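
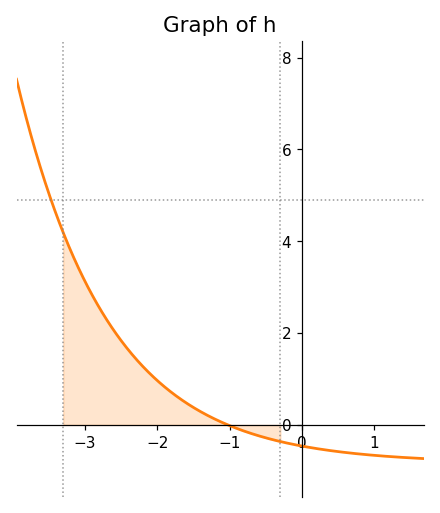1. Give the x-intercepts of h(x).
-1.02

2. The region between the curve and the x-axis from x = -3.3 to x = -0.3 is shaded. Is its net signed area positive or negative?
positive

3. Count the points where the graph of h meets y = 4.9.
1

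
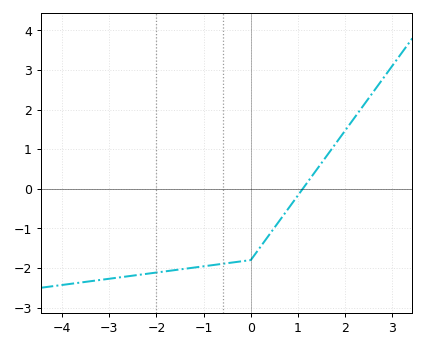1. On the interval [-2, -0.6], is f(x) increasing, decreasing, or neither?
increasing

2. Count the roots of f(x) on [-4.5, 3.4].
1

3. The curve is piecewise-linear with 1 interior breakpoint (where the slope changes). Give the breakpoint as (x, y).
(0, -1.8)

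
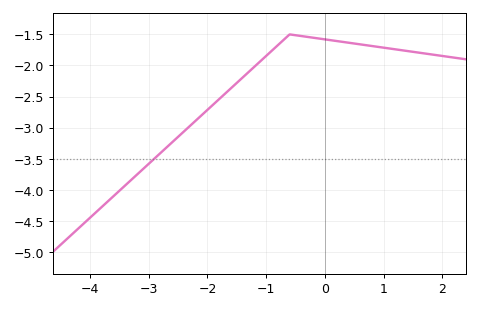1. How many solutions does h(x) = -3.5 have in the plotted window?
1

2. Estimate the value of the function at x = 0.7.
-1.65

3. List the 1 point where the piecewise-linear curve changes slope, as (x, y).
(-0.6, -1.5)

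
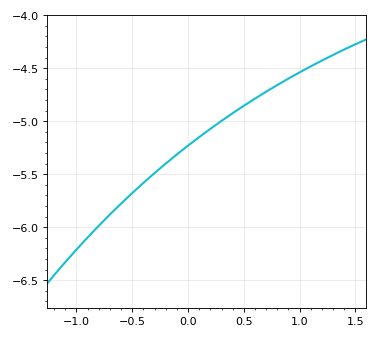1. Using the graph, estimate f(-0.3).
-5.49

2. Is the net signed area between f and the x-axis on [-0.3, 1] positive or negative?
negative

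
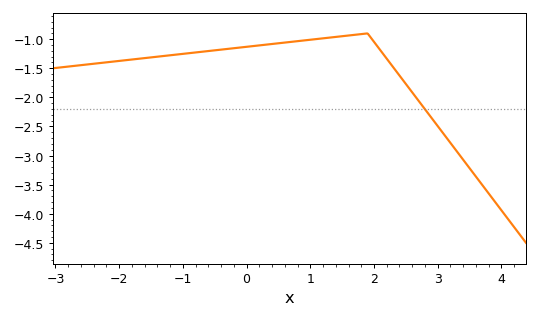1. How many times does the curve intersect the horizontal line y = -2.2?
1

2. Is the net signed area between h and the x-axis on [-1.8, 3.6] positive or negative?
negative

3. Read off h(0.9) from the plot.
-1.02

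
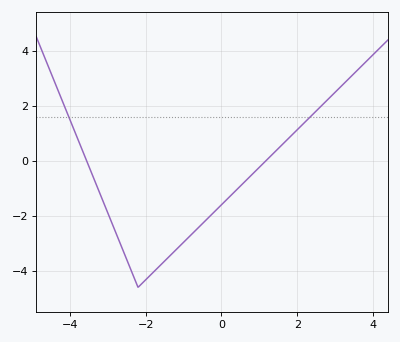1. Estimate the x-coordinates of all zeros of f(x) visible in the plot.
-3.6, 1.2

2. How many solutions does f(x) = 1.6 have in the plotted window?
2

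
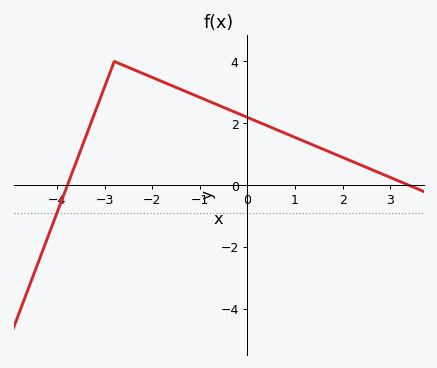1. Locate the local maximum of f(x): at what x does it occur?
-2.8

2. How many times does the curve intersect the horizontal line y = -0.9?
1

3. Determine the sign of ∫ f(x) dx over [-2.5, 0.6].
positive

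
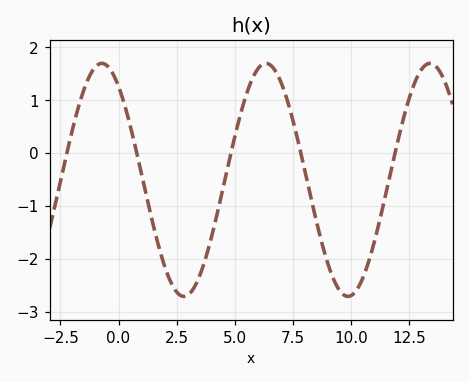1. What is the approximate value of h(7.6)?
0.4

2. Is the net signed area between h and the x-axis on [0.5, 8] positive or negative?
negative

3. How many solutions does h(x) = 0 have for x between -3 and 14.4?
5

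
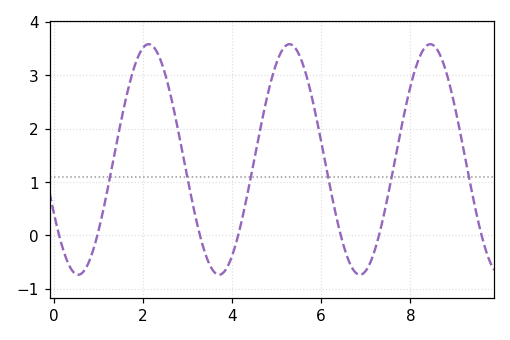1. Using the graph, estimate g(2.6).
2.71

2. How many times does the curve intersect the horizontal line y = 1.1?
6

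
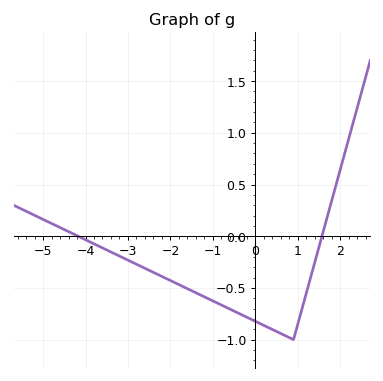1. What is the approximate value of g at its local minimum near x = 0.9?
-1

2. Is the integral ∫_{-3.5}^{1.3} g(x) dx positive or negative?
negative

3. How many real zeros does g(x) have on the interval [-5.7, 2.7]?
2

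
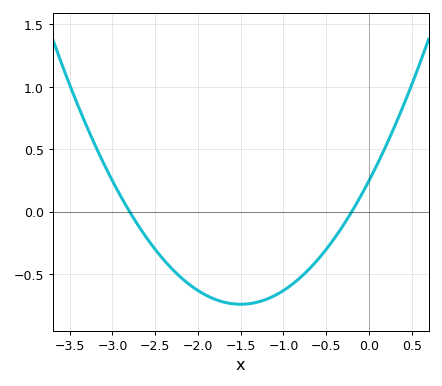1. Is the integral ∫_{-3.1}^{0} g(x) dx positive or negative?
negative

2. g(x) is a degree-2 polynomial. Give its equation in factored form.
y = 0.44(x + 2.8)(x + 0.2)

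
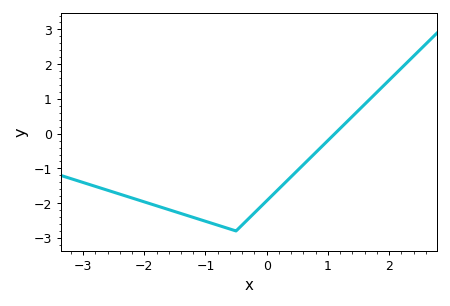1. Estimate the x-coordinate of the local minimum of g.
-0.5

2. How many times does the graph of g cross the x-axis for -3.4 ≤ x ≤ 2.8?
1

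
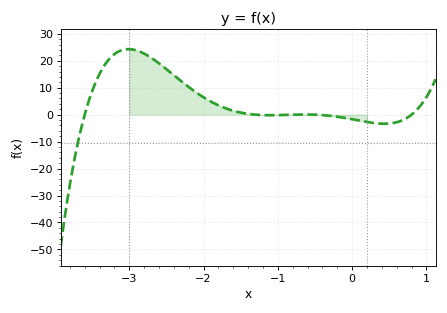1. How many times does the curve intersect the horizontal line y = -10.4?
1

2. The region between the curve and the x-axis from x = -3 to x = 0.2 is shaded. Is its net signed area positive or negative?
positive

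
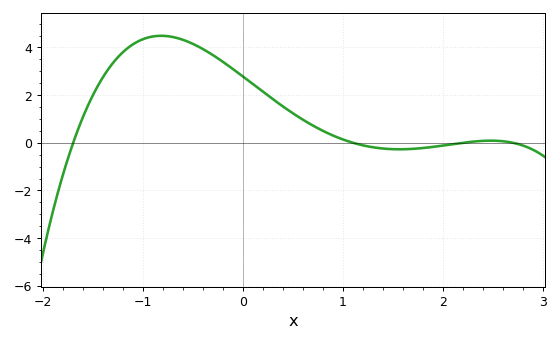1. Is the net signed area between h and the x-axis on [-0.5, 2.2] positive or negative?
positive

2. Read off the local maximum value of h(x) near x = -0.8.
4.49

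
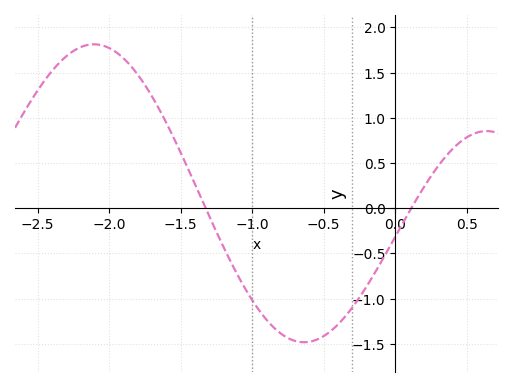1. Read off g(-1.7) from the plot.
1.24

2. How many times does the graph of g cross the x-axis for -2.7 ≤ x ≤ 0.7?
2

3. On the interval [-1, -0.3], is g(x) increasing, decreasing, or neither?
neither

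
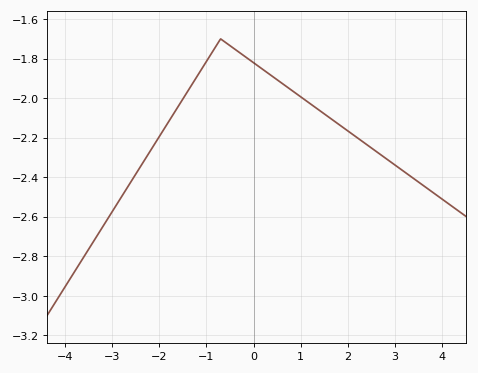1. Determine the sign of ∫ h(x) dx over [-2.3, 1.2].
negative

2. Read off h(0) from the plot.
-1.82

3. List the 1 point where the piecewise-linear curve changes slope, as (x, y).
(-0.7, -1.7)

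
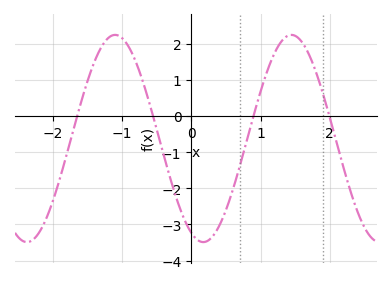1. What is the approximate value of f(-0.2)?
-2.3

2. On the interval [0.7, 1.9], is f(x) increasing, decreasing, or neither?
neither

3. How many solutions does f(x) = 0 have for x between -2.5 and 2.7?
4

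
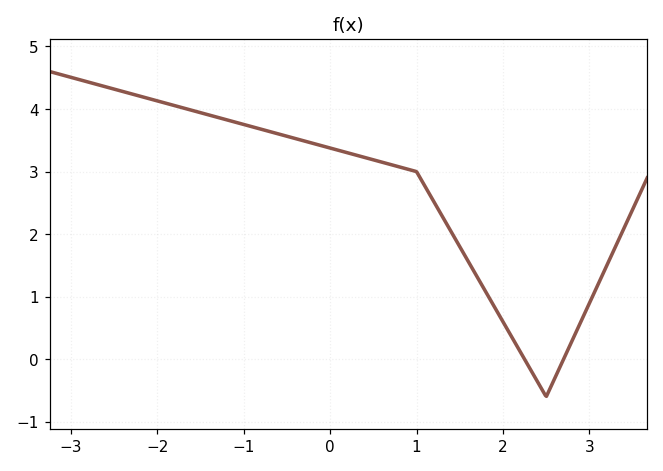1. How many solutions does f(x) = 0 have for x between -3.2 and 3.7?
2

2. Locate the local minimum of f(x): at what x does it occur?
2.5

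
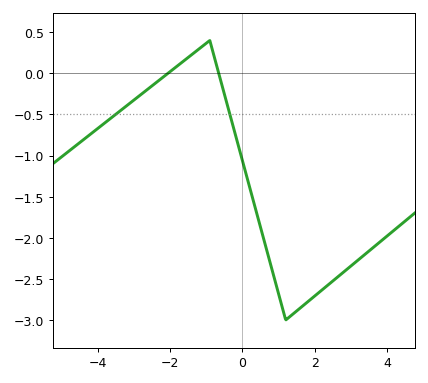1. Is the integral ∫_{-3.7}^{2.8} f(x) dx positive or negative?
negative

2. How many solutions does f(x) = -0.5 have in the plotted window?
2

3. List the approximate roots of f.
-2, -0.6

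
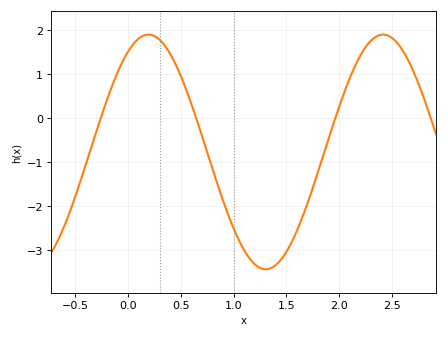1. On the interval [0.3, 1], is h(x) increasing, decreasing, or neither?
decreasing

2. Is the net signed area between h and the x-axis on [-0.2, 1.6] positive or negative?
negative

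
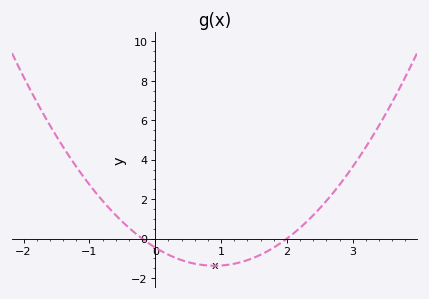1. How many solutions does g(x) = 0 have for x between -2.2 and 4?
2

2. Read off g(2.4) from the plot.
1.19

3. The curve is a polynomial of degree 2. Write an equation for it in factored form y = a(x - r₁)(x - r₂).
y = 1.14(x + 0.2)(x - 2)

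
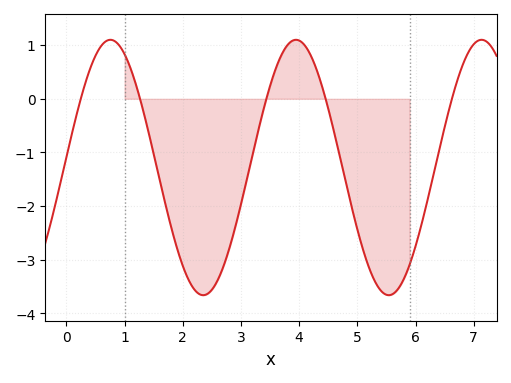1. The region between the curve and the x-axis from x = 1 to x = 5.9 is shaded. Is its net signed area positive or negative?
negative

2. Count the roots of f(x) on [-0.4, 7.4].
5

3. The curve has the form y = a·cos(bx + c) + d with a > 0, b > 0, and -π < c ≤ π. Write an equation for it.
y = 2.38cos(1.97x - 1.49) - 1.28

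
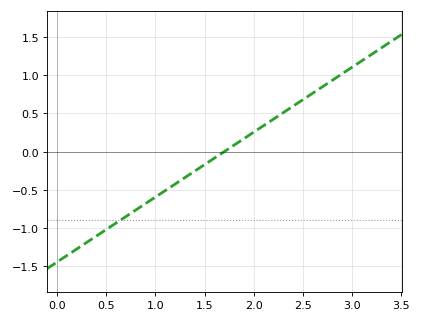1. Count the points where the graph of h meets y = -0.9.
1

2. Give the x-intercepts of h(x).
1.7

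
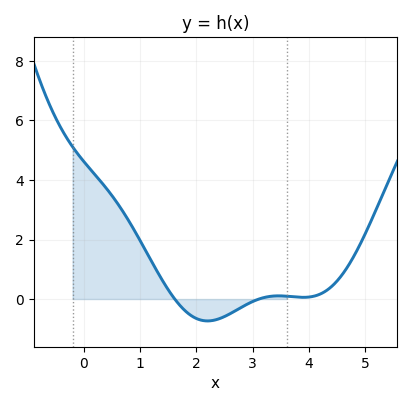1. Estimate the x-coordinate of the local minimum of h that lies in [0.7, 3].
2.2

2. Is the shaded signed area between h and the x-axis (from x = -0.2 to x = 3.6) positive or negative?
positive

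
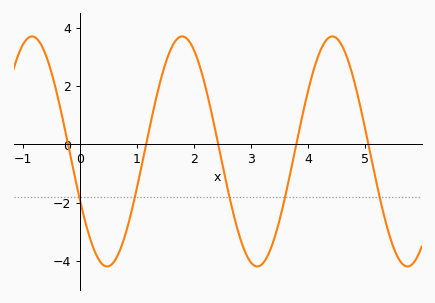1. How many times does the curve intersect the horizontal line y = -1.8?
5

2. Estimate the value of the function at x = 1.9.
3.6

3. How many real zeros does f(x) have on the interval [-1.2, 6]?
5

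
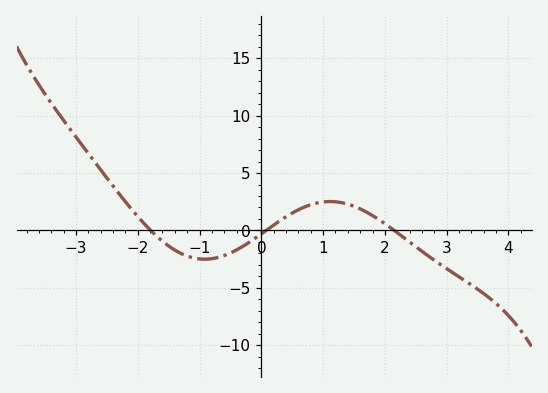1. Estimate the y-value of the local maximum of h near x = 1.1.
2.52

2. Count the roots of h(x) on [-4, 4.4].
3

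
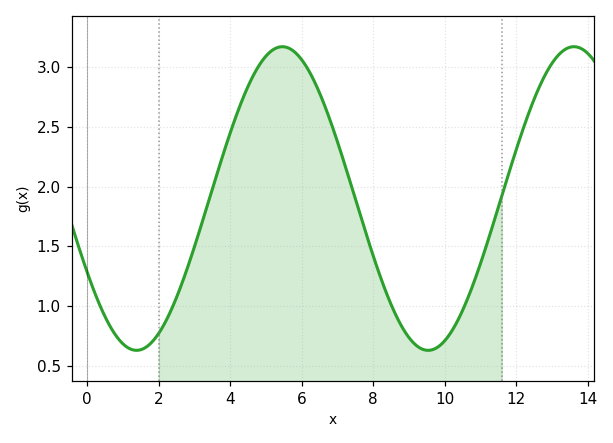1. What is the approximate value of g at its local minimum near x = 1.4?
0.65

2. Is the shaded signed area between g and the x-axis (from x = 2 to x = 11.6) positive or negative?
positive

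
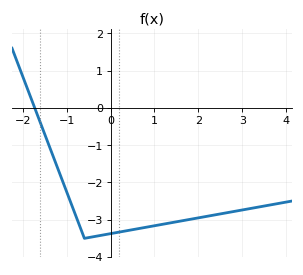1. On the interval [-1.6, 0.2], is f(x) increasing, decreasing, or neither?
neither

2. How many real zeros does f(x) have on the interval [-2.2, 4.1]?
1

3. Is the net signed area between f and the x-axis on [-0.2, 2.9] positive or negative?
negative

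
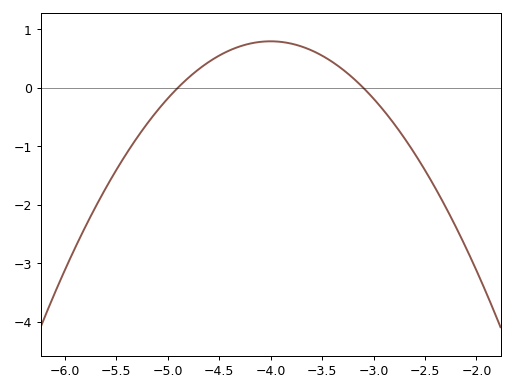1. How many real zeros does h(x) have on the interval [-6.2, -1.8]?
2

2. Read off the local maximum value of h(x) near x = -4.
0.794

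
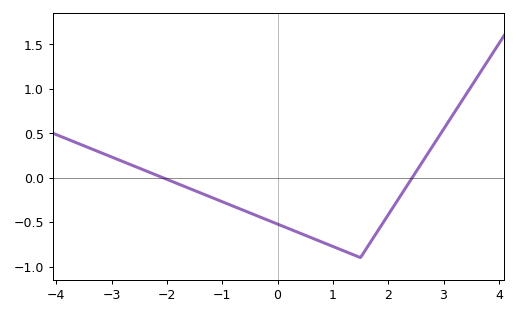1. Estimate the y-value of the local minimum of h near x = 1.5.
-0.9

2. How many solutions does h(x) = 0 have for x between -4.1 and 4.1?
2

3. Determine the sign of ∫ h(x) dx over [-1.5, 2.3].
negative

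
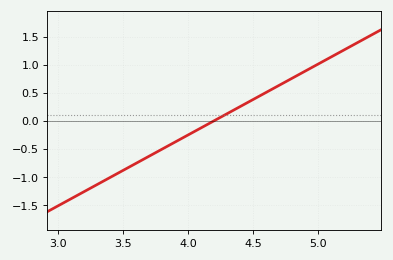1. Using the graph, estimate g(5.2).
1.25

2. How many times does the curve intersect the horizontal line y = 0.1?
1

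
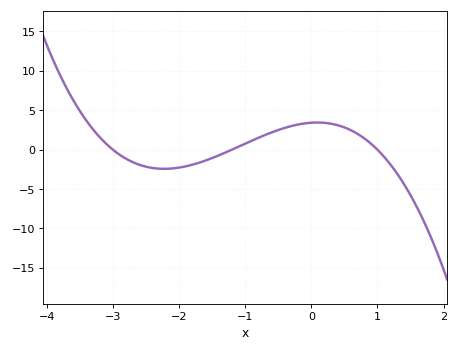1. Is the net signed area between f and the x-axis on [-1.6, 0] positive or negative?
positive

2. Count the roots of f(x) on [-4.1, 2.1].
3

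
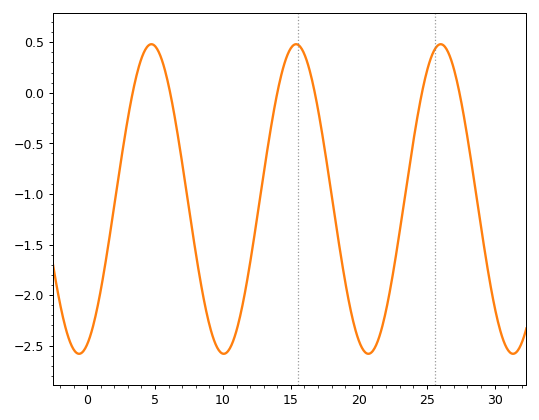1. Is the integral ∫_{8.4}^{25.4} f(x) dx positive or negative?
negative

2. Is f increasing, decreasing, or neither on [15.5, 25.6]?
neither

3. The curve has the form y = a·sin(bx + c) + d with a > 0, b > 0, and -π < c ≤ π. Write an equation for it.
y = 1.53sin(0.59x - 1.2) - 1.05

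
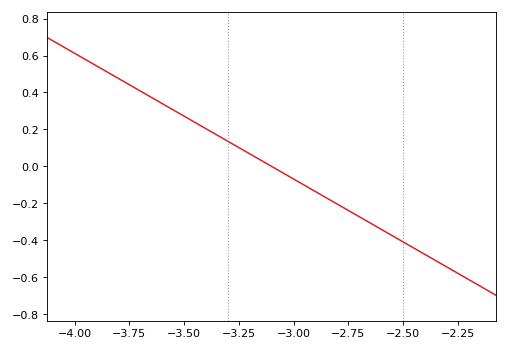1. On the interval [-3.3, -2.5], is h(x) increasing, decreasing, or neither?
decreasing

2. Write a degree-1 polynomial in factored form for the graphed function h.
y = -0.68(x + 3.1)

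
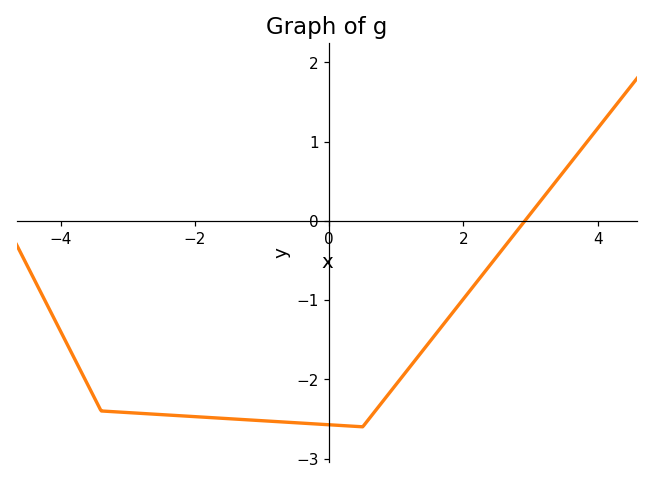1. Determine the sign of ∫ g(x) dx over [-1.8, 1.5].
negative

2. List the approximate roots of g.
3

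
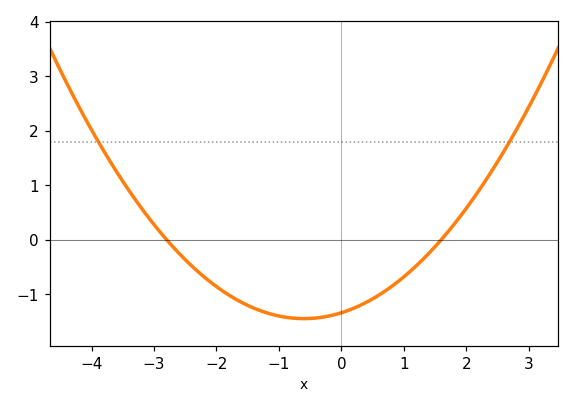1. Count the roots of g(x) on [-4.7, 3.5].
2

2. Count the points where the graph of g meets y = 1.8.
2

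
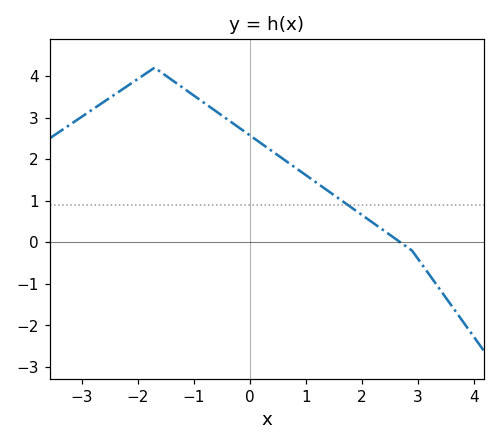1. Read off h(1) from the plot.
1.6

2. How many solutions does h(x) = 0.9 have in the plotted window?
1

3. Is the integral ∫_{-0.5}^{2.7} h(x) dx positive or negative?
positive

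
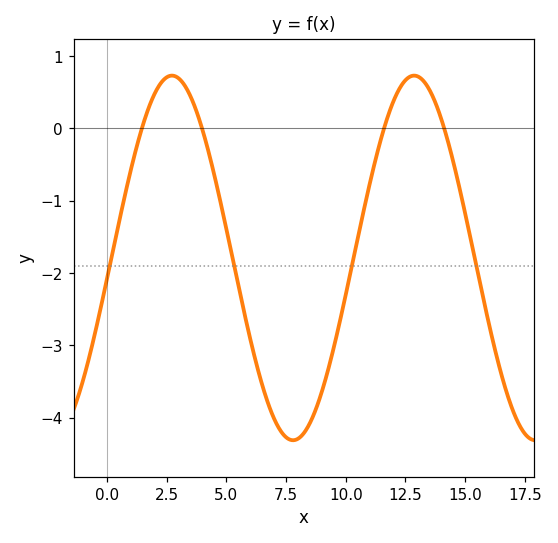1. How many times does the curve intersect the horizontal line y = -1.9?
4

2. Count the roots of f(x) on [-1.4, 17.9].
4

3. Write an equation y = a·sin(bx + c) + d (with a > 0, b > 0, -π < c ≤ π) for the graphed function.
y = 2.52sin(0.62x - 0.12) - 1.79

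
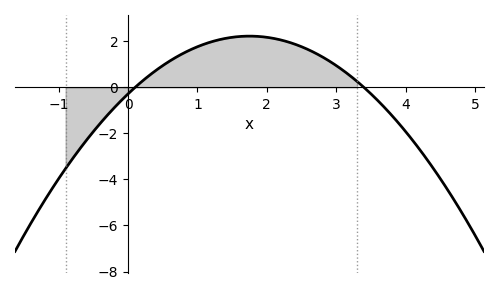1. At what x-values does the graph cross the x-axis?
0.1, 3.4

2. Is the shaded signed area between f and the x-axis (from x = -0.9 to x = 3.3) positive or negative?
positive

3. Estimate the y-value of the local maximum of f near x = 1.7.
2.2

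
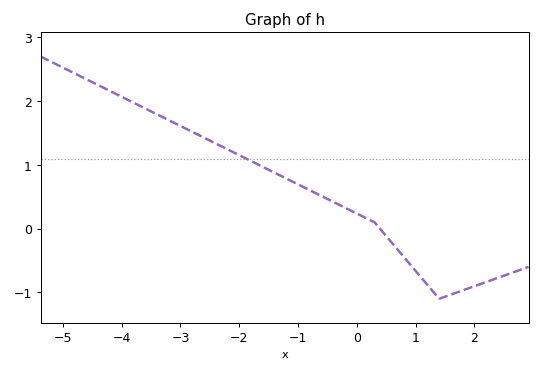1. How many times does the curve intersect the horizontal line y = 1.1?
1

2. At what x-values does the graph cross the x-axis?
0.392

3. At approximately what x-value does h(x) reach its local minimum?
1.4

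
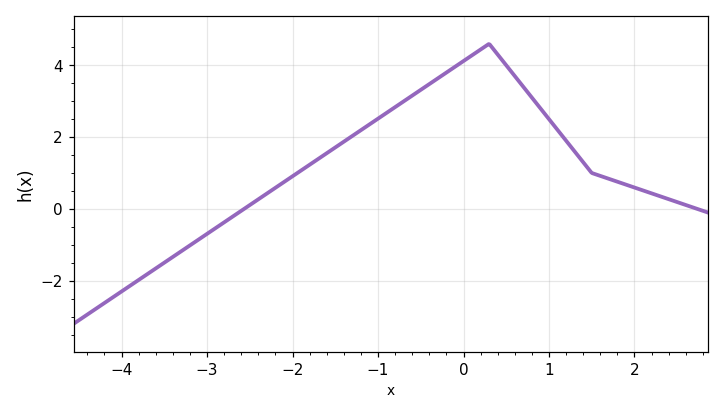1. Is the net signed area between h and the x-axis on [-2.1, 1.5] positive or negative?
positive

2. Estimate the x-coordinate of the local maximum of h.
0.298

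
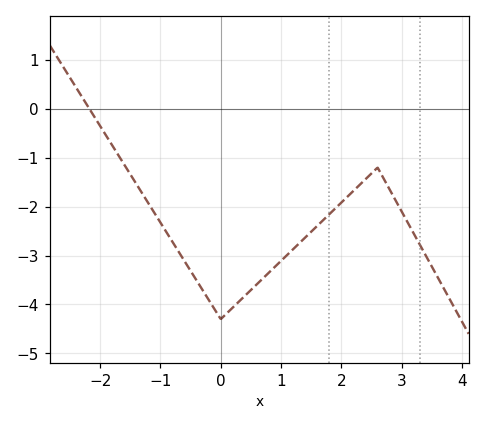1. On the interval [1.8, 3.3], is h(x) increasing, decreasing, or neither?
neither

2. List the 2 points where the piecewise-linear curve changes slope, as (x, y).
(0, -4.3); (2.6, -1.2)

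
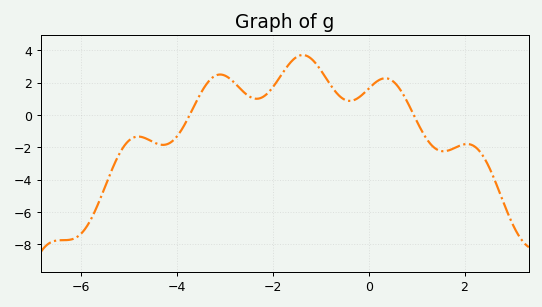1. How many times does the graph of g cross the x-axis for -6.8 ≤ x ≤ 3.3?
2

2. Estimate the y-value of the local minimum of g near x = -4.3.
-1.84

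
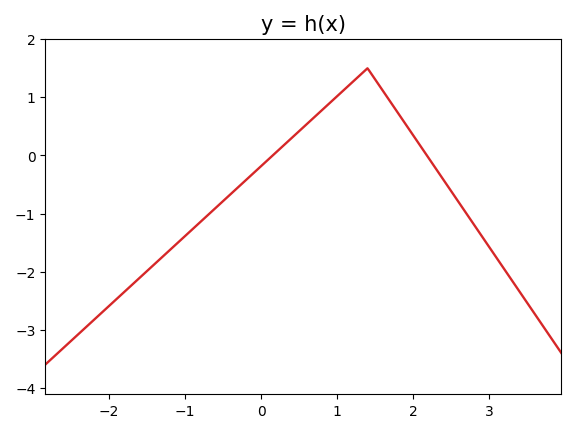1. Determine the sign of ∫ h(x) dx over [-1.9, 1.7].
negative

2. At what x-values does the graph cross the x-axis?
0.153, 2.18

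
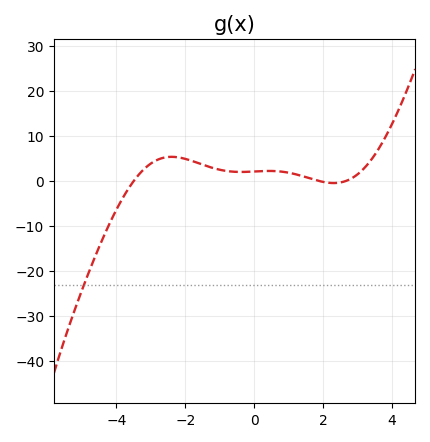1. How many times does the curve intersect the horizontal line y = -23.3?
1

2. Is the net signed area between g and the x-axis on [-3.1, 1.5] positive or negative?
positive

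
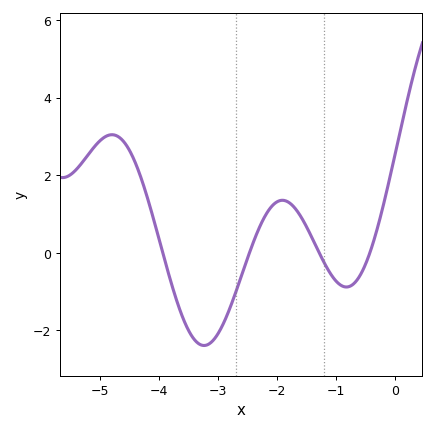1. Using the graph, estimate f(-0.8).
-0.878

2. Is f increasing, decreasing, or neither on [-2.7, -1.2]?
neither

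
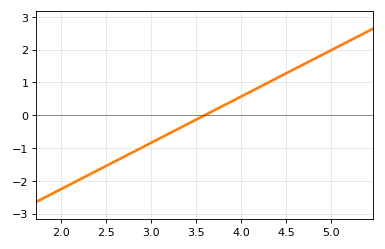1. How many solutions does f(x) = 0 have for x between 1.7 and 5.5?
1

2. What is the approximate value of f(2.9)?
-1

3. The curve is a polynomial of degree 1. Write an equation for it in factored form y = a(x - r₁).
y = 1.41(x - 3.6)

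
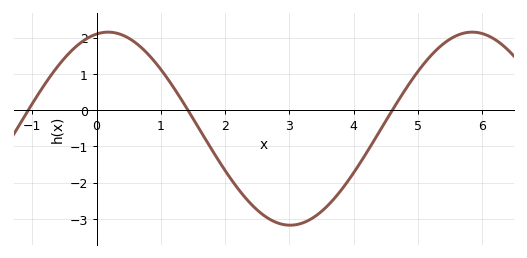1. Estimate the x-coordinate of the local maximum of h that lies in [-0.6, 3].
0.18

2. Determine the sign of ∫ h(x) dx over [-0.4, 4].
negative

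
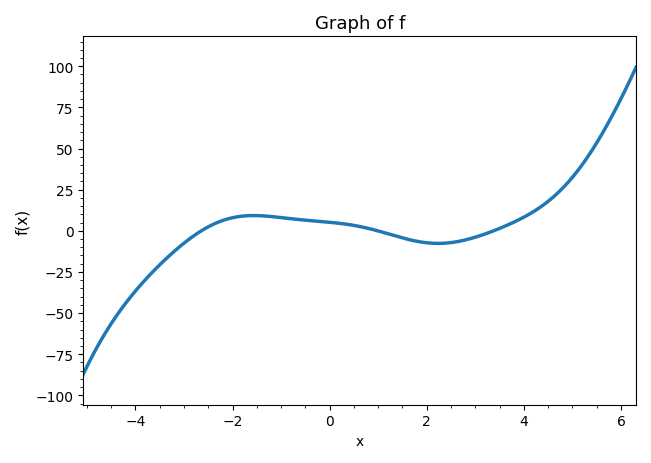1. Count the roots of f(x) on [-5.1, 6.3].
3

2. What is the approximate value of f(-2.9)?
-5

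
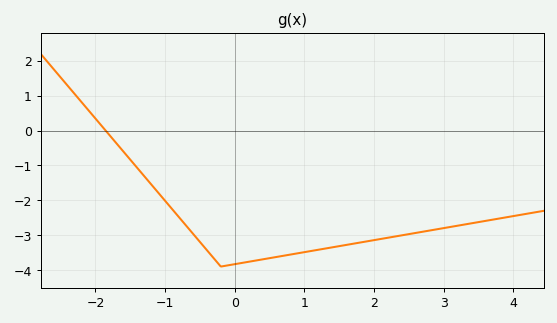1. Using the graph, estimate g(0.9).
-3.5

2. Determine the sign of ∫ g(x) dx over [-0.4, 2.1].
negative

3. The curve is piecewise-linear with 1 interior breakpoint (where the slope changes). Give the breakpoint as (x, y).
(-0.2, -3.9)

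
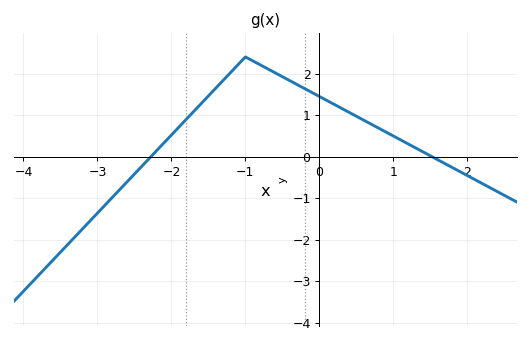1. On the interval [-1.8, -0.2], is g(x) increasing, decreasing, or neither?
neither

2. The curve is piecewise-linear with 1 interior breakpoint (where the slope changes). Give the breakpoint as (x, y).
(-1, 2.4)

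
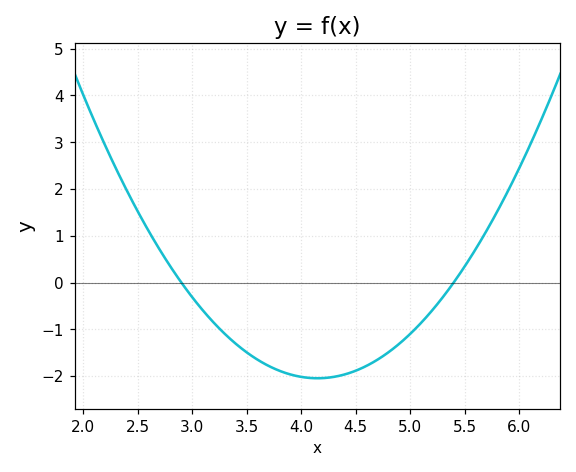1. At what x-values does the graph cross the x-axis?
2.9, 5.4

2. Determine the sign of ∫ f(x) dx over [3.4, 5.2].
negative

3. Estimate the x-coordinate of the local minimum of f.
4.2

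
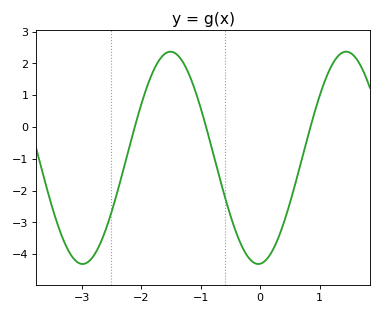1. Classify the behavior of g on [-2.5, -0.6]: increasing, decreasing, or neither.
neither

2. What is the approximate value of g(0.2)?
-3.91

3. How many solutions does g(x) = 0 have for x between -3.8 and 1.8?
3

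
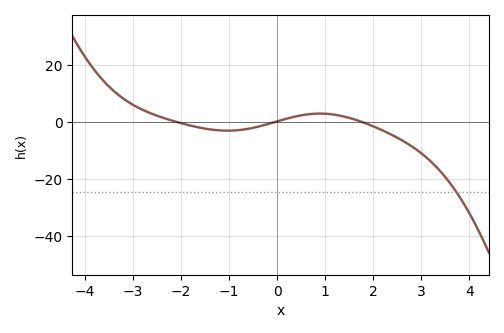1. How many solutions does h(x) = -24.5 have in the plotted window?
1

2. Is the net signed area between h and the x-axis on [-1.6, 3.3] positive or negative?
negative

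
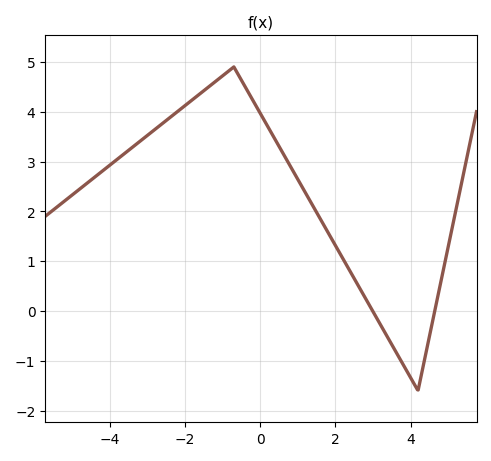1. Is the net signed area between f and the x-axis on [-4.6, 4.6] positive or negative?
positive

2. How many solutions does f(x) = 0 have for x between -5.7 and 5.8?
2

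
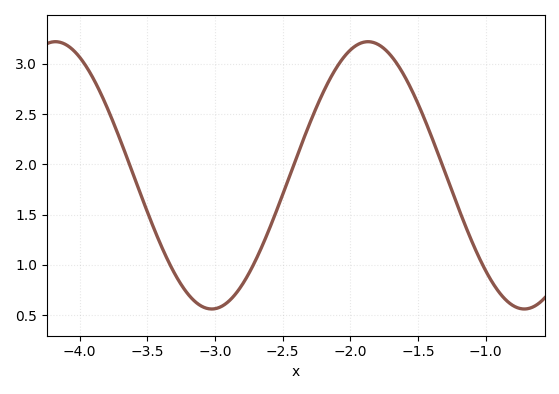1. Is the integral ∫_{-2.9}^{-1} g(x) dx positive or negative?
positive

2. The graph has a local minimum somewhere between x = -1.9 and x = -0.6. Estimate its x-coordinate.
-0.714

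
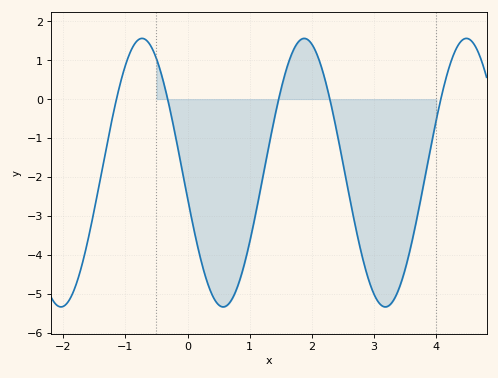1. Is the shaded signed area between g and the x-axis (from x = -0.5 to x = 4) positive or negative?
negative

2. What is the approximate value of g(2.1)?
1.07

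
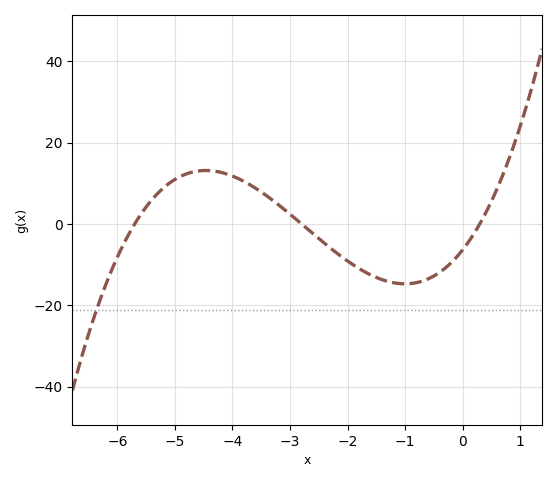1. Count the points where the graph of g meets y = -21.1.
1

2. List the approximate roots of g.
-5.6, -2.8, 0.2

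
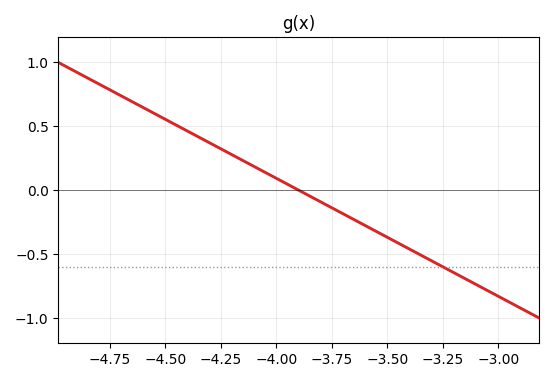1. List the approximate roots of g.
-3.9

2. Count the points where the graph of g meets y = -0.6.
1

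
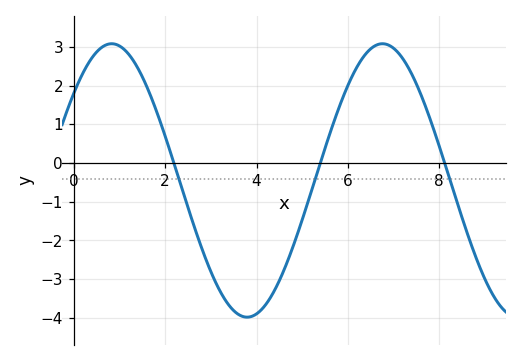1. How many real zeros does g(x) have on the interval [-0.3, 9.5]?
3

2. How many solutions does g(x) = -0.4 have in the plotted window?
3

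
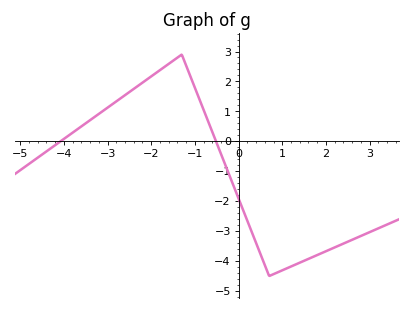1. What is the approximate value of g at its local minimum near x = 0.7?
-4.5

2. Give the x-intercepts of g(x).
-4.08, -0.516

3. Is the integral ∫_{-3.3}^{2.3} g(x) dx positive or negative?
negative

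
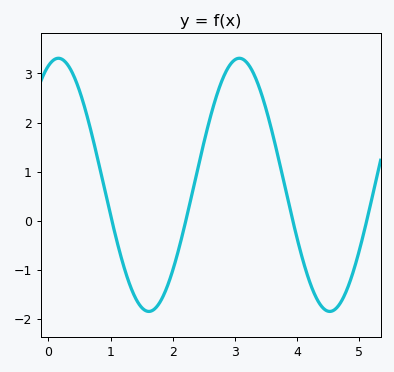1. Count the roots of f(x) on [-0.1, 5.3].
4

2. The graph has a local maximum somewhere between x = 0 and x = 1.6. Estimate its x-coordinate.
0.2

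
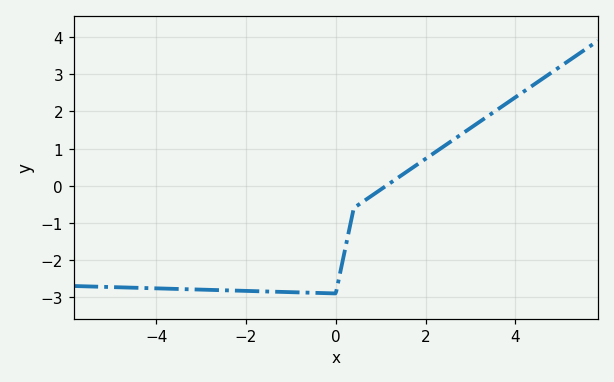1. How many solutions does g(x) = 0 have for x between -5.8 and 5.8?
1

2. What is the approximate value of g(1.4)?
0.228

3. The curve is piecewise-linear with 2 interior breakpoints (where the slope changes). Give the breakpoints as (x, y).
(0, -2.9); (0.4, -0.6)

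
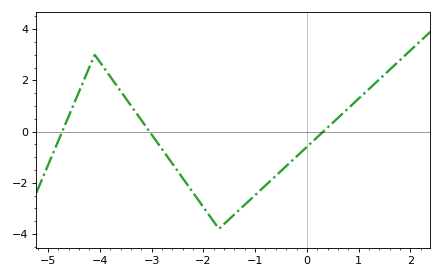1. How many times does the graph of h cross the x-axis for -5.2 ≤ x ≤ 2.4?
3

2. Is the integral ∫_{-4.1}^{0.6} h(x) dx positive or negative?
negative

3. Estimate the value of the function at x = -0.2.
-0.975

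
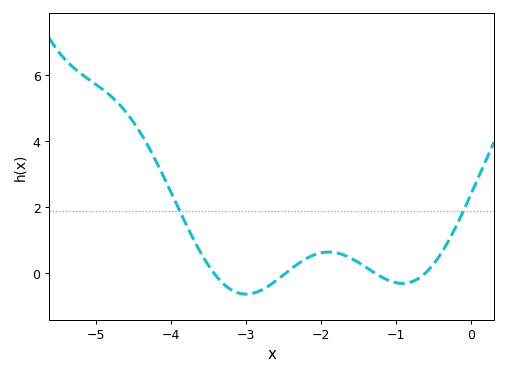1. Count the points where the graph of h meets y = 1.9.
2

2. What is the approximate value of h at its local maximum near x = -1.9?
0.6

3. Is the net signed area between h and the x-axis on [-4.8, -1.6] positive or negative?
positive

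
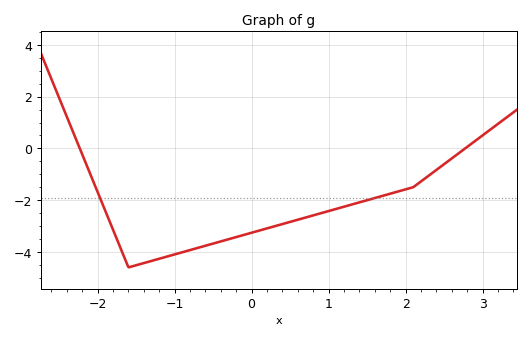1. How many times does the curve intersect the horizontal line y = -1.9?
2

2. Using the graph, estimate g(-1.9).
-2.42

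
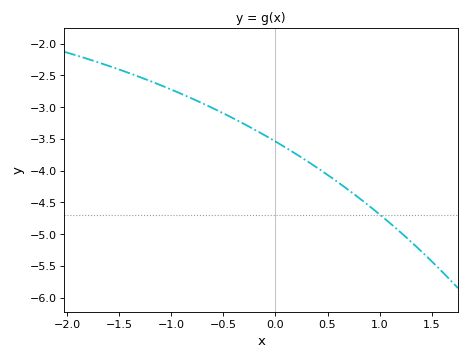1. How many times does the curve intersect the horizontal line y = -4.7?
1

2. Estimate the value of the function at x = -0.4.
-3.2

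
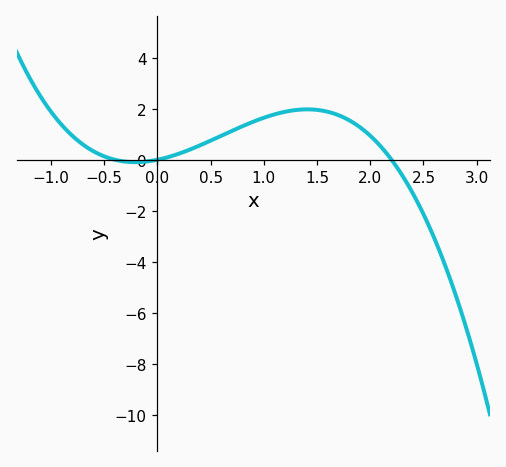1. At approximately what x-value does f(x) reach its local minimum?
-0.208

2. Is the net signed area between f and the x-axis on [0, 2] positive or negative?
positive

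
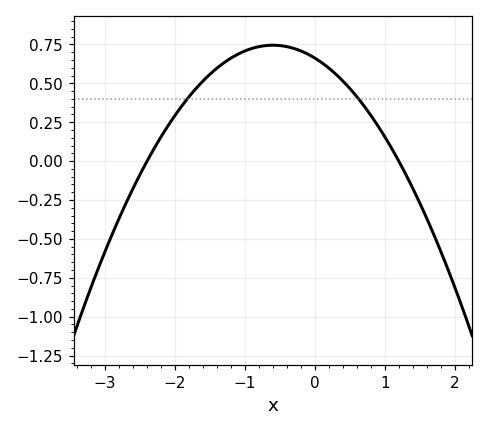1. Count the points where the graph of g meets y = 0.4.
2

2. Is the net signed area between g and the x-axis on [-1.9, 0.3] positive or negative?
positive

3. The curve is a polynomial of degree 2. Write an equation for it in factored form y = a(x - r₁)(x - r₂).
y = -0.23(x + 2.4)(x - 1.2)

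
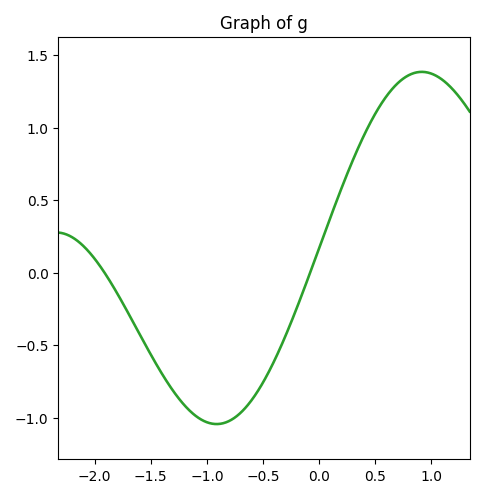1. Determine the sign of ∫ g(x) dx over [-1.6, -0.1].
negative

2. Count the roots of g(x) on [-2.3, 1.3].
2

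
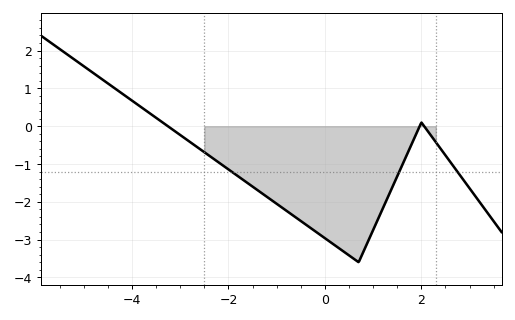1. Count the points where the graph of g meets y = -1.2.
3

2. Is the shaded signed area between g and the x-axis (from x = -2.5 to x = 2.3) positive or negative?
negative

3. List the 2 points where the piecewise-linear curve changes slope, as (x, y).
(0.7, -3.6); (2, 0.1)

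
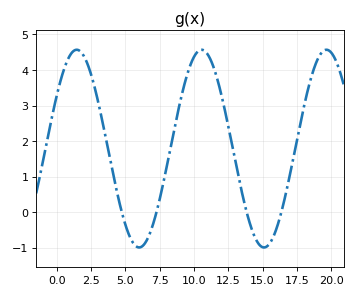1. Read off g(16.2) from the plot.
-0.238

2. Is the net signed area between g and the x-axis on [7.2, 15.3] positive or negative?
positive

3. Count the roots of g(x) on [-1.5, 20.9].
4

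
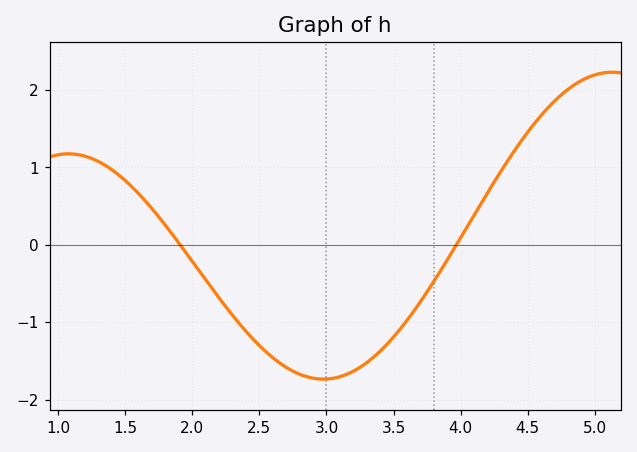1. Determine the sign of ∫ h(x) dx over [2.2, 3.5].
negative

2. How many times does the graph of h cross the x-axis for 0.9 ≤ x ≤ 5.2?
2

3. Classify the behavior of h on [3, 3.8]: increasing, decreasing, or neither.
increasing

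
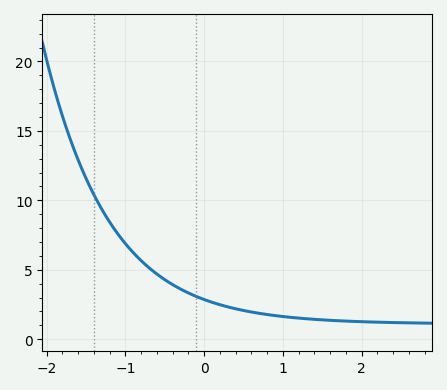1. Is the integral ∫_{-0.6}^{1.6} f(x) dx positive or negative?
positive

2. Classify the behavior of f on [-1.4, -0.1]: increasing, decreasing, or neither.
decreasing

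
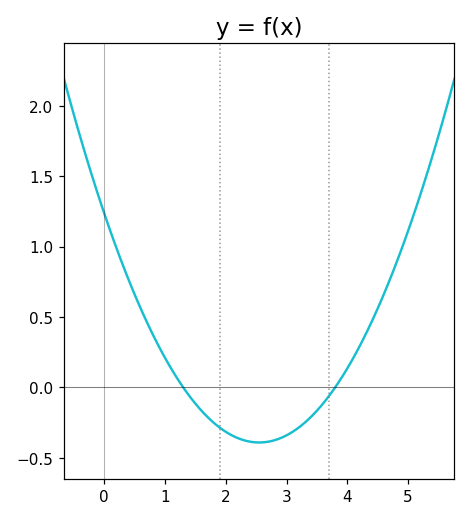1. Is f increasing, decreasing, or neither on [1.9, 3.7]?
neither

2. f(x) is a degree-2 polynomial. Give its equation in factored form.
y = 0.25(x - 1.3)(x - 3.8)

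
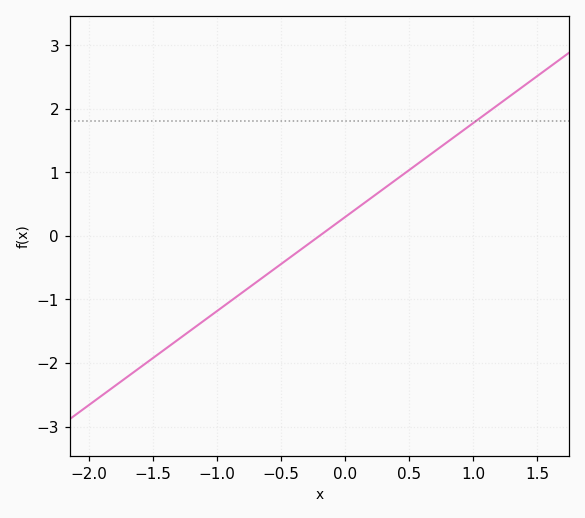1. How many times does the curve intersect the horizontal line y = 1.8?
1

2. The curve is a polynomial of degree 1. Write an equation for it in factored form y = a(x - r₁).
y = 1.48(x + 0.2)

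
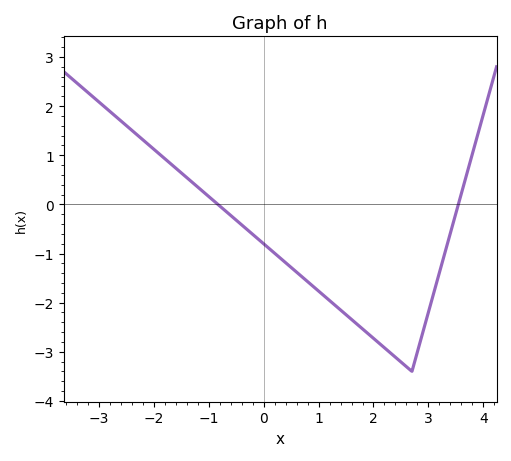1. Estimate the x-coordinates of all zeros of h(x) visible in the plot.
-0.831, 3.54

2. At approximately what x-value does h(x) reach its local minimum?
2.7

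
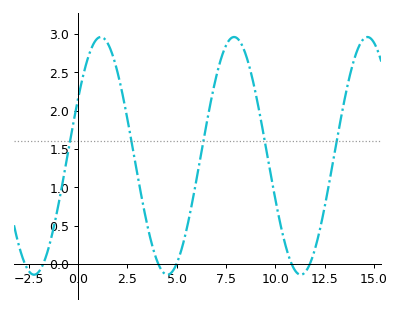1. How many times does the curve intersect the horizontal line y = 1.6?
5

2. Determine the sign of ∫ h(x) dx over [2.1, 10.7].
positive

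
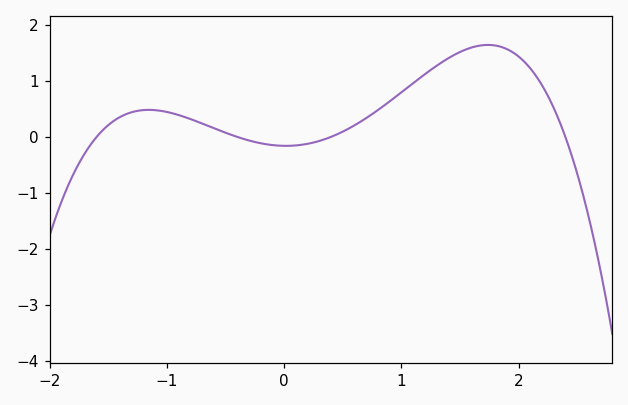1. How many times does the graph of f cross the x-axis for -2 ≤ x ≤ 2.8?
4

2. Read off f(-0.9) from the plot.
0.39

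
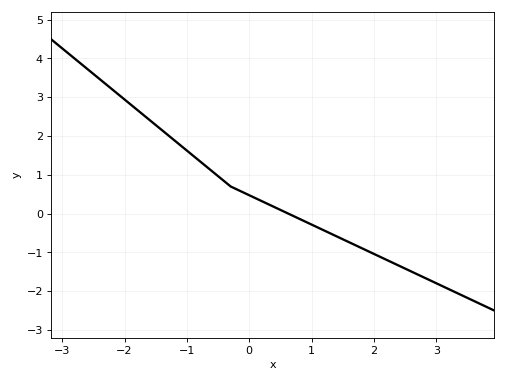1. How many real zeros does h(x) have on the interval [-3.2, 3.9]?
1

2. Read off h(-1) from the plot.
1.6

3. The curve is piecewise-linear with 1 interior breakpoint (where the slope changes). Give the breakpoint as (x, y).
(-0.3, 0.7)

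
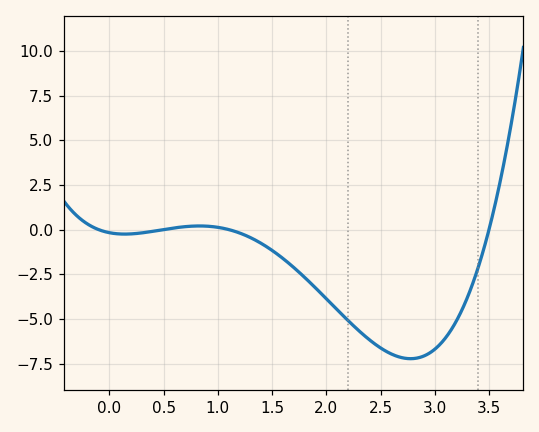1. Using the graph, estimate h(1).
0.125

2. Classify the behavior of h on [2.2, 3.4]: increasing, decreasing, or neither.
neither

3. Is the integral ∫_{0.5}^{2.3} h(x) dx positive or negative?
negative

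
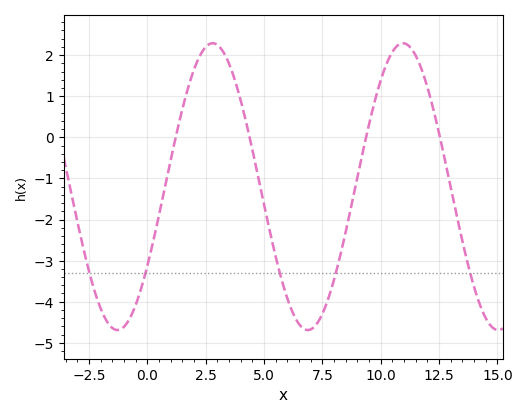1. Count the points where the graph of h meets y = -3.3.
5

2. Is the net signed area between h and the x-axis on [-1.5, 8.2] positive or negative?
negative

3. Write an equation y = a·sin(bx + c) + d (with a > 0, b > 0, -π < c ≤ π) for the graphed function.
y = 3.49sin(0.77x - 0.582) - 1.2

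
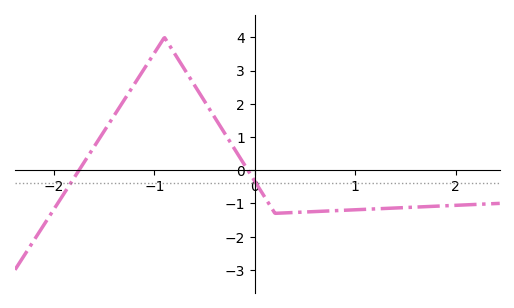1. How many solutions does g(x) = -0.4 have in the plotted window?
2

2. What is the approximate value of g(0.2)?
-1.3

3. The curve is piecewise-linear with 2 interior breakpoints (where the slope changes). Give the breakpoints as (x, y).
(-0.9, 4); (0.2, -1.3)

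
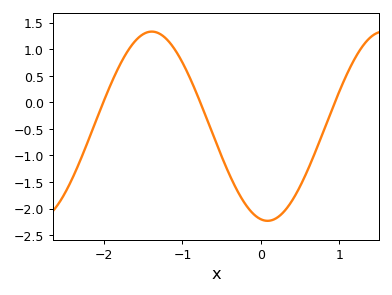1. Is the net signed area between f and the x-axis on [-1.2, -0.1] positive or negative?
negative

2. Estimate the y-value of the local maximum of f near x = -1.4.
1.35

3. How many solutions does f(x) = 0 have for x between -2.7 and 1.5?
3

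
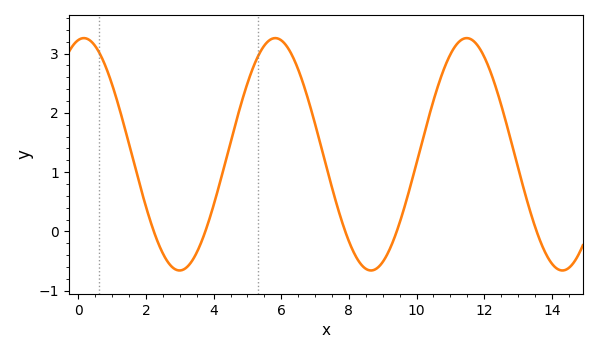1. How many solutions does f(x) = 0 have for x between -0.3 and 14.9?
5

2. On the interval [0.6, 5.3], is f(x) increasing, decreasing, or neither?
neither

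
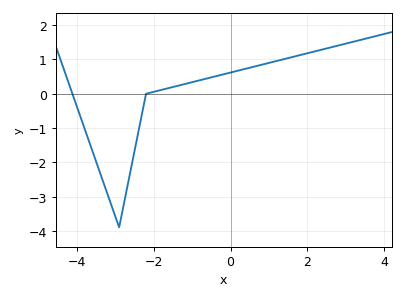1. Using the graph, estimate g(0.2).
0.675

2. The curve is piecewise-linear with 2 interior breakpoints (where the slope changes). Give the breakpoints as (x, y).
(-2.9, -3.9); (-2.2, 0)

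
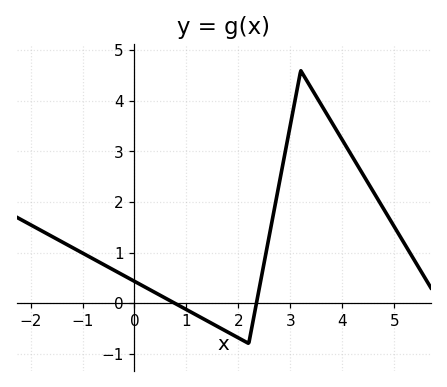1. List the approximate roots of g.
0.769, 2.35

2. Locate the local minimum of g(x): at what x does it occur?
2.2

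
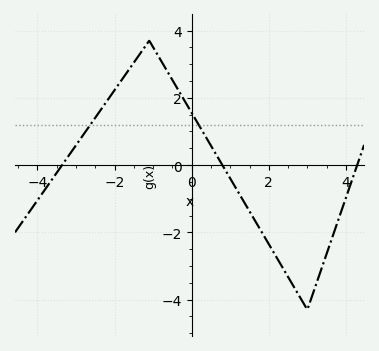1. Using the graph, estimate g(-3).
0.589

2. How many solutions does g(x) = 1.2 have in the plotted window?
2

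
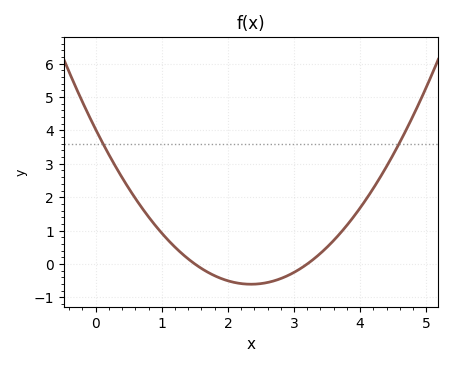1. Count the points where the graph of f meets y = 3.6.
2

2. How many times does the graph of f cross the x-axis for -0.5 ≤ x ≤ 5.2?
2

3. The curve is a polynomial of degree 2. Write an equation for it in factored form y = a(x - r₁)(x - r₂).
y = 0.84(x - 1.5)(x - 3.2)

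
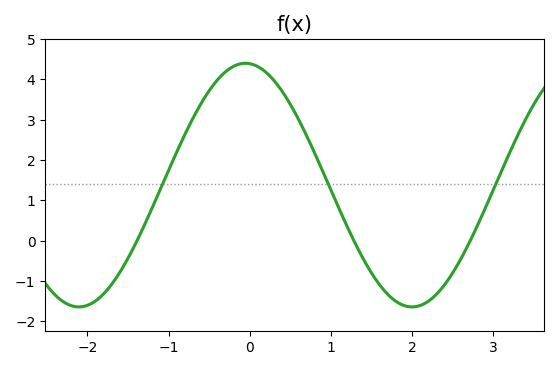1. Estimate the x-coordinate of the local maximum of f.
-0.1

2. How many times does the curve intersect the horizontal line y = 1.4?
3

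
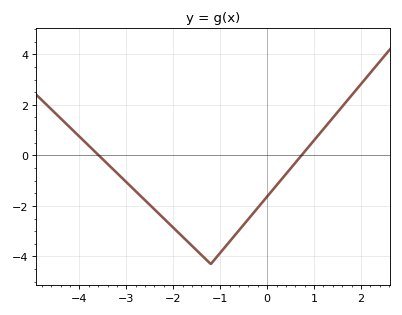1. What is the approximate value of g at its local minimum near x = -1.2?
-4.2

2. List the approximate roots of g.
-3.6, 0.8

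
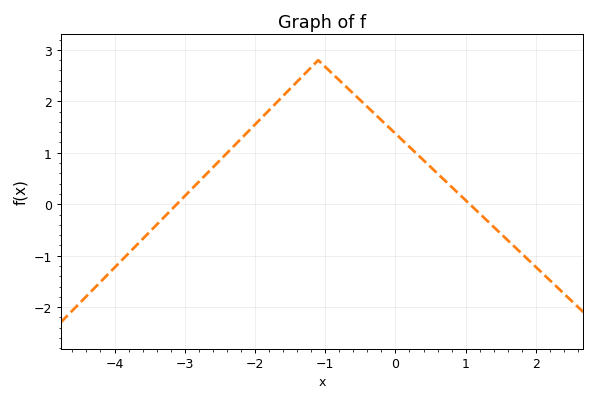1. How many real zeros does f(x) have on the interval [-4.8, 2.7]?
2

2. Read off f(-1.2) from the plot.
2.7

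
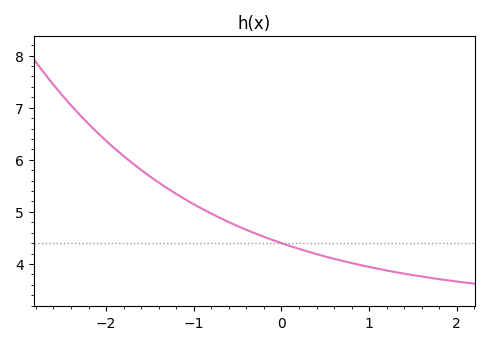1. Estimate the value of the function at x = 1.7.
3.7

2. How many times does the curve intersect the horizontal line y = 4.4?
1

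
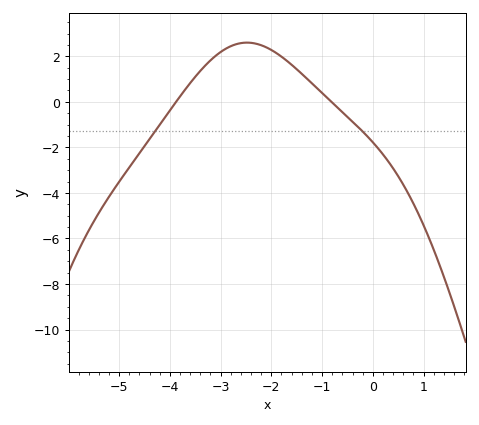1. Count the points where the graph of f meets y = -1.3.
2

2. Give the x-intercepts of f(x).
-3.88, -0.815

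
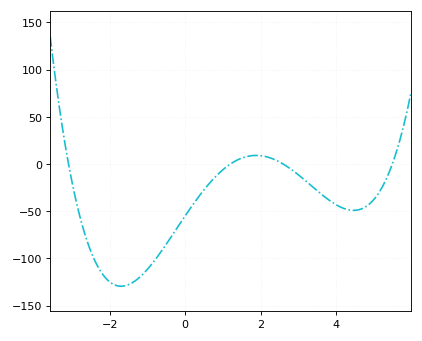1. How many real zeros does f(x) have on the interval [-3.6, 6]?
4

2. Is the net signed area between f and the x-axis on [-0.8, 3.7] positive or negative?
negative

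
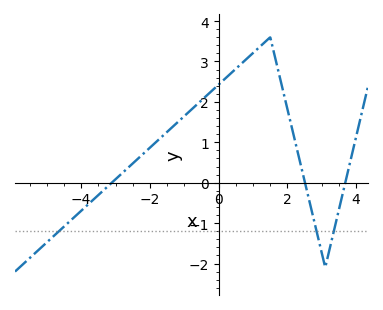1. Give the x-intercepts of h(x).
-3.11, 2.51, 3.68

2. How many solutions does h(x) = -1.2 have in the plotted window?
3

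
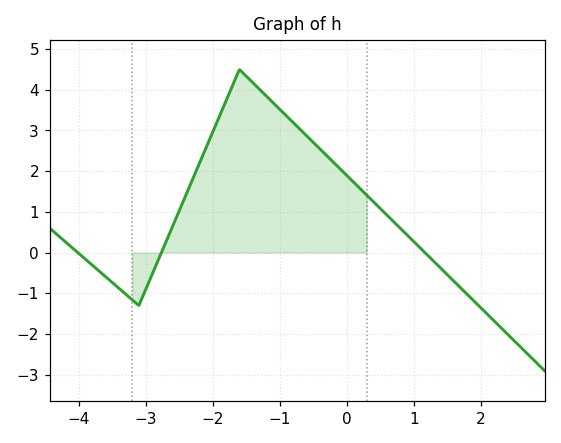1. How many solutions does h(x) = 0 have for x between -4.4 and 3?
3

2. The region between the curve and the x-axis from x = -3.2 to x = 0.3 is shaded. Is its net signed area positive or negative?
positive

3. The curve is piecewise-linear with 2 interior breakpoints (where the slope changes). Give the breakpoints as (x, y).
(-3.1, -1.3); (-1.6, 4.5)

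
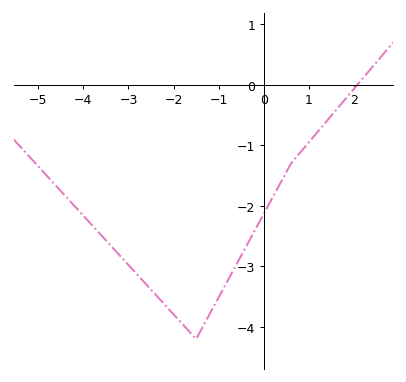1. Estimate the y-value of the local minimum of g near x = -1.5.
-4.2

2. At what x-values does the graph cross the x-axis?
2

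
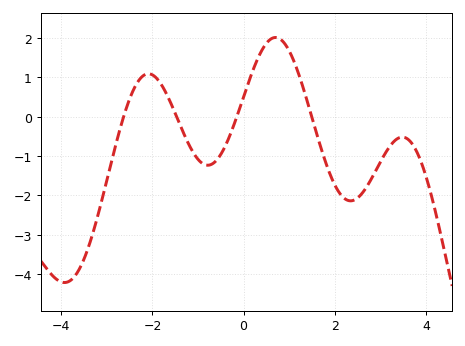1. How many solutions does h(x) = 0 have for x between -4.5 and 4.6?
4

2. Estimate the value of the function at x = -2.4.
0.718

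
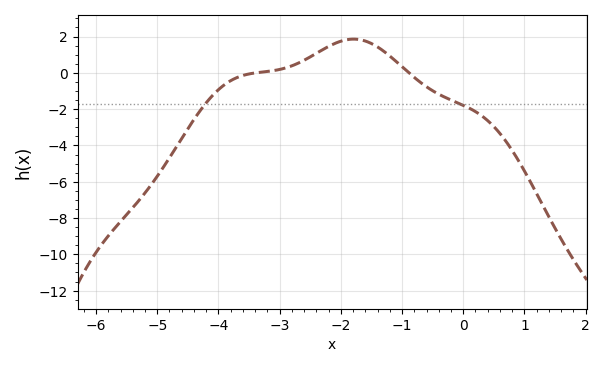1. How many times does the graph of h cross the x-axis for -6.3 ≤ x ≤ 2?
2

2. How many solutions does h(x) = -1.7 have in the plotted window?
2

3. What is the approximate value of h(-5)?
-5.7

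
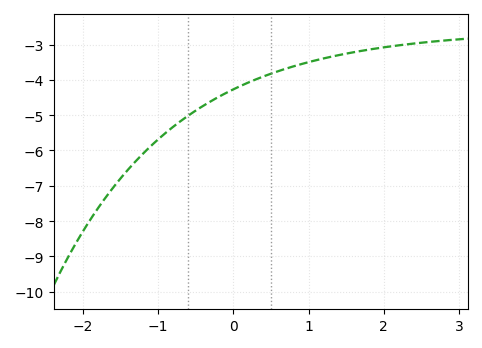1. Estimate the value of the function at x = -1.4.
-6.55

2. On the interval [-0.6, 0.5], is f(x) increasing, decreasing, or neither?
increasing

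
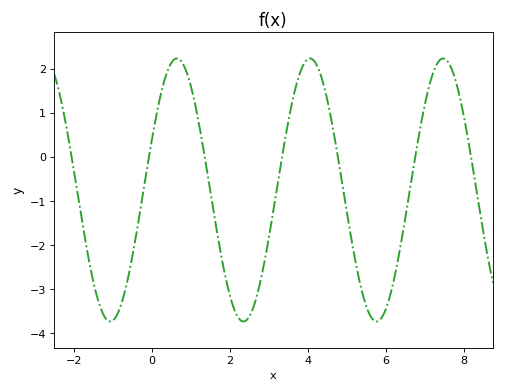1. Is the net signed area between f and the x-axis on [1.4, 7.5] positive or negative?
negative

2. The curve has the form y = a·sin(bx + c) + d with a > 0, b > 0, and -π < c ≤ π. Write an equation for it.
y = 2.98sin(1.8x + 0.4) - 0.75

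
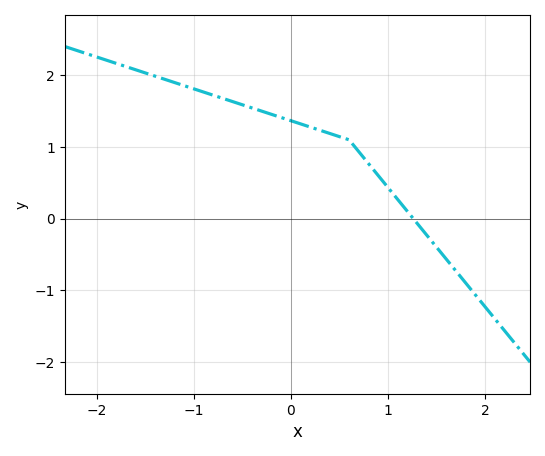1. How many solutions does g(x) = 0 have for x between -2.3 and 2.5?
1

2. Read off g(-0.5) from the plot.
1.59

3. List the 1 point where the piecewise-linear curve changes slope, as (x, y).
(0.6, 1.1)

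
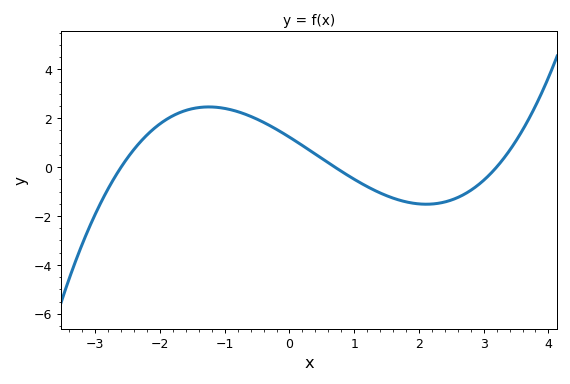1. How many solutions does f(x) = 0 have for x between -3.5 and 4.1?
3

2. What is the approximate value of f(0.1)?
1.05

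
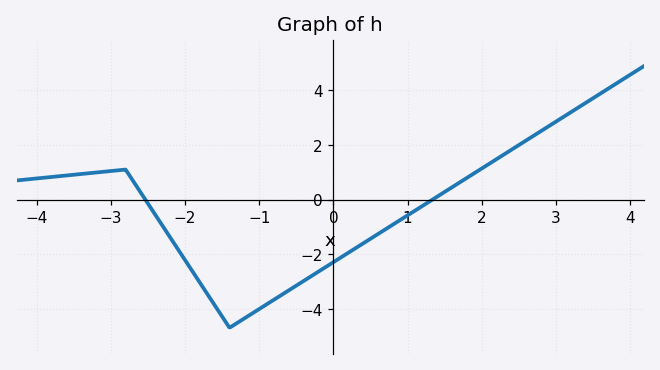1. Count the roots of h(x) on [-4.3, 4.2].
2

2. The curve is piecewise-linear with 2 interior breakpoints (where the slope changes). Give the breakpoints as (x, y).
(-2.8, 1.1); (-1.4, -4.7)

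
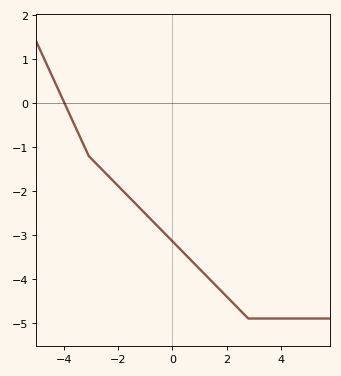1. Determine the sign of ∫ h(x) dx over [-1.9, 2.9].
negative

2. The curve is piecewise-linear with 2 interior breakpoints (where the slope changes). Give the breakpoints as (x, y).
(-3.1, -1.2); (2.8, -4.9)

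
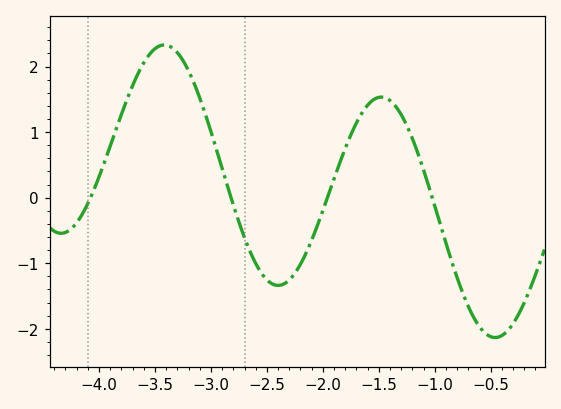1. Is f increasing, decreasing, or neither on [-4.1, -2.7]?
neither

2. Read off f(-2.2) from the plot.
-1.01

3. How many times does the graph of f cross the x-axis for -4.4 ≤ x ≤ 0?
4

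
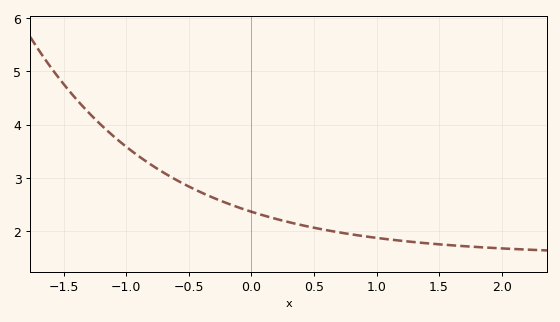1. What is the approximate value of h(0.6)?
2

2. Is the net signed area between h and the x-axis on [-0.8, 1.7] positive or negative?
positive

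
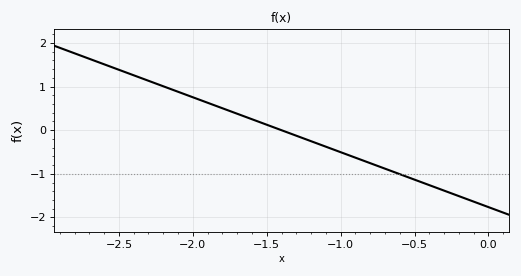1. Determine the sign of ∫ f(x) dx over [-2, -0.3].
negative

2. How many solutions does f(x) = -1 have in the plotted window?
1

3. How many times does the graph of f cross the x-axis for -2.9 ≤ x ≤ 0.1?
1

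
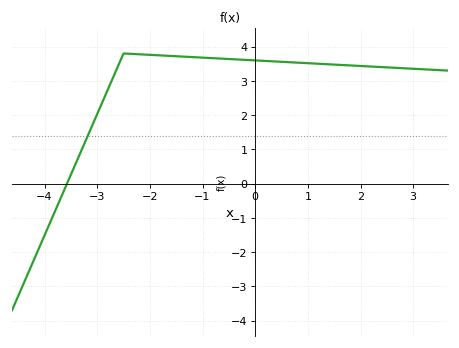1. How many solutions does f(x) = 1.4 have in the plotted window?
1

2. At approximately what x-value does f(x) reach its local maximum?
-2.4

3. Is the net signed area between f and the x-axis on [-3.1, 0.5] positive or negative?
positive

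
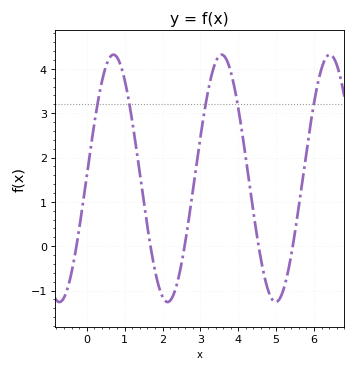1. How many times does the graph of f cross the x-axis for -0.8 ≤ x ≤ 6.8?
5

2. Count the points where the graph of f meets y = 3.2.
5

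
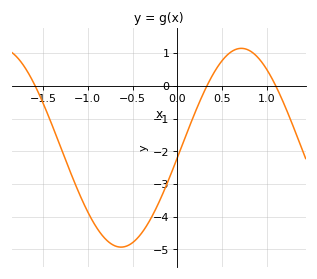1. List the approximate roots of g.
-1.59, 0.33, 1.1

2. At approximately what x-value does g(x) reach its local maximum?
0.714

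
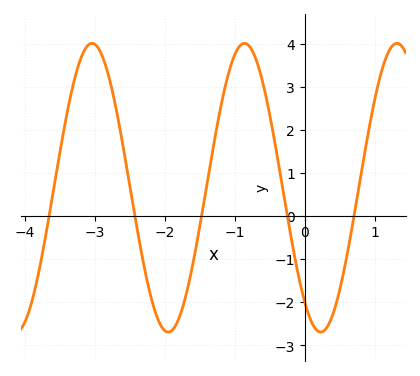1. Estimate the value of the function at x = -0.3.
0.501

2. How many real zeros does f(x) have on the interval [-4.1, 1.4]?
5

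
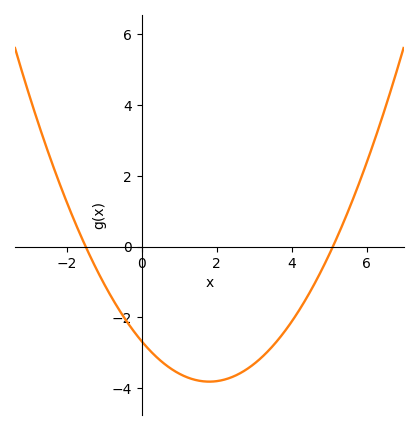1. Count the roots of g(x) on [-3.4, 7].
2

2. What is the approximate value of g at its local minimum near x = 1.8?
-3.8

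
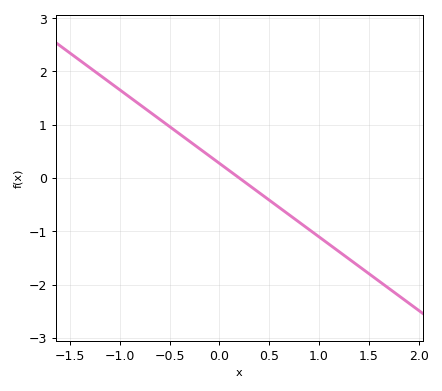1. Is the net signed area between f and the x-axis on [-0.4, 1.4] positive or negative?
negative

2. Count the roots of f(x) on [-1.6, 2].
1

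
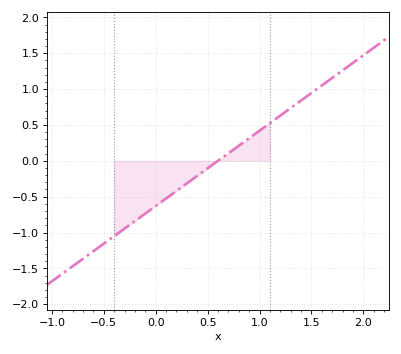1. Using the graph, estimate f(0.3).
-0.315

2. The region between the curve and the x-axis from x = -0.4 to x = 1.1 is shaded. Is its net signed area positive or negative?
negative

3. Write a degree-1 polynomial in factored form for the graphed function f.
y = 1.05(x - 0.6)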